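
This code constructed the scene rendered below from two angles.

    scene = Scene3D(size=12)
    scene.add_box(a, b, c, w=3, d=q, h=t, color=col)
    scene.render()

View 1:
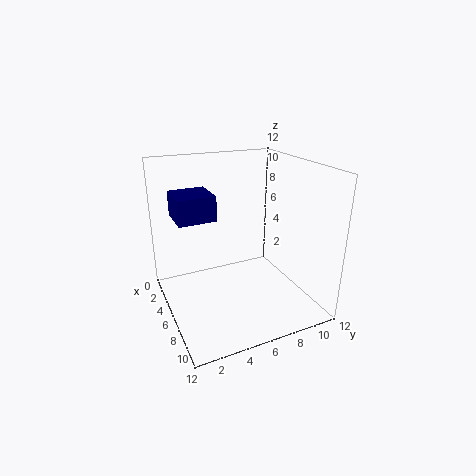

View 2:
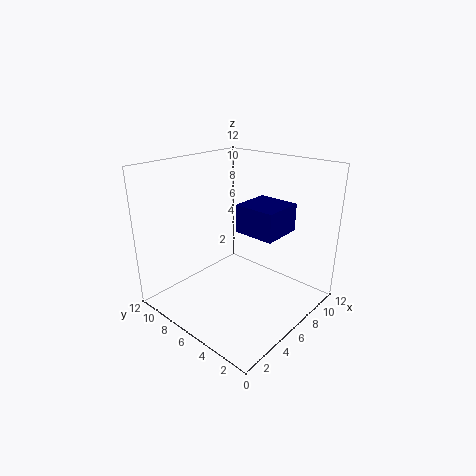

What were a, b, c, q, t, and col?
a = 3.5, b = 1, c = 8, q = 3, t = 2, col = 'navy'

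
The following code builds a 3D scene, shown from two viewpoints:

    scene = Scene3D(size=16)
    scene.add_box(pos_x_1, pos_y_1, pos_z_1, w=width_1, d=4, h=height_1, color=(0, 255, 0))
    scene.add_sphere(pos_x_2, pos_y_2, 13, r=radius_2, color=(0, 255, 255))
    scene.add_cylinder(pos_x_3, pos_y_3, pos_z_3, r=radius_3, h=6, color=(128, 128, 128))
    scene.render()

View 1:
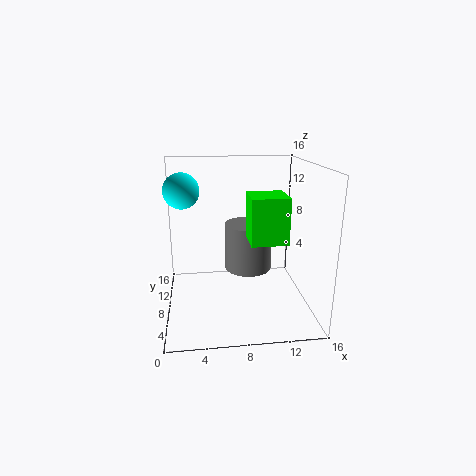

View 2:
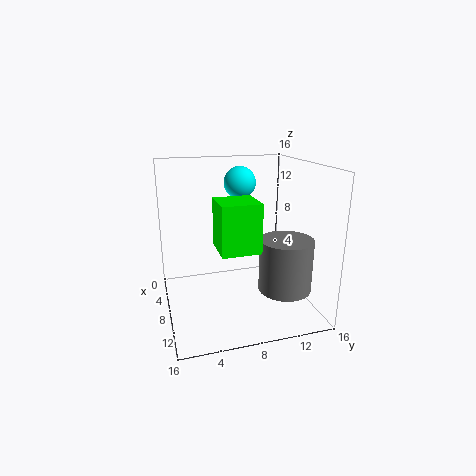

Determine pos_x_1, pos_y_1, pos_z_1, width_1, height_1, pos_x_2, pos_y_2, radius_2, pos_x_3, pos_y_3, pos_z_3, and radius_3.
pos_x_1 = 9
pos_y_1 = 5
pos_z_1 = 8
width_1 = 4
height_1 = 5
pos_x_2 = 2
pos_y_2 = 10
radius_2 = 2
pos_x_3 = 10
pos_y_3 = 13
pos_z_3 = 2
radius_3 = 3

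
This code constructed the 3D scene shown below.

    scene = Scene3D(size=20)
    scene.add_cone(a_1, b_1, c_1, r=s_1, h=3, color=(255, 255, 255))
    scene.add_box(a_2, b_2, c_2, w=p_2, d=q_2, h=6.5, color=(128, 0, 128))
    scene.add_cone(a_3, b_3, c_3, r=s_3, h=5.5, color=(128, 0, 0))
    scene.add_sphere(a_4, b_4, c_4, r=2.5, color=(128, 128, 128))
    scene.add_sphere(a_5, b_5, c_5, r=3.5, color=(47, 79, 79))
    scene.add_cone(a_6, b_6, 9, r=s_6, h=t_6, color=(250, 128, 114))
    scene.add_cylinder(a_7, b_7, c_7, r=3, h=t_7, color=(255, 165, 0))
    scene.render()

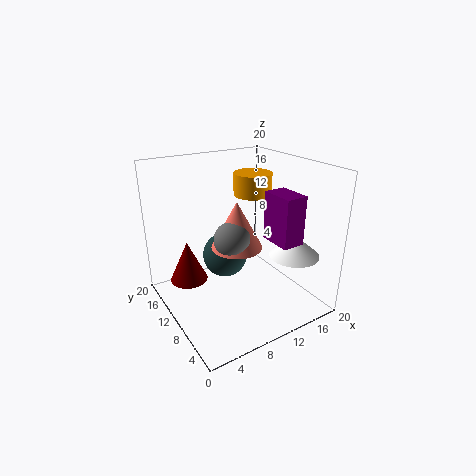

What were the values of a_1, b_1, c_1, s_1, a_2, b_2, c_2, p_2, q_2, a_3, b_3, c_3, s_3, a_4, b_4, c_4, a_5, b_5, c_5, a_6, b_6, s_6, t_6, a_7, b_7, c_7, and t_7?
a_1 = 16.5
b_1 = 5.5
c_1 = 7.5
s_1 = 3.5
a_2 = 12.5
b_2 = 3
c_2 = 10.5
p_2 = 3
q_2 = 4.5
a_3 = 3
b_3 = 11.5
c_3 = 5
s_3 = 2.5
a_4 = 8.5
b_4 = 9
c_4 = 10.5
a_5 = 11
b_5 = 15.5
c_5 = 4.5
a_6 = 9.5
b_6 = 9.5
s_6 = 3.5
t_6 = 6.5
a_7 = 16.5
b_7 = 16
c_7 = 13.5
t_7 = 3.5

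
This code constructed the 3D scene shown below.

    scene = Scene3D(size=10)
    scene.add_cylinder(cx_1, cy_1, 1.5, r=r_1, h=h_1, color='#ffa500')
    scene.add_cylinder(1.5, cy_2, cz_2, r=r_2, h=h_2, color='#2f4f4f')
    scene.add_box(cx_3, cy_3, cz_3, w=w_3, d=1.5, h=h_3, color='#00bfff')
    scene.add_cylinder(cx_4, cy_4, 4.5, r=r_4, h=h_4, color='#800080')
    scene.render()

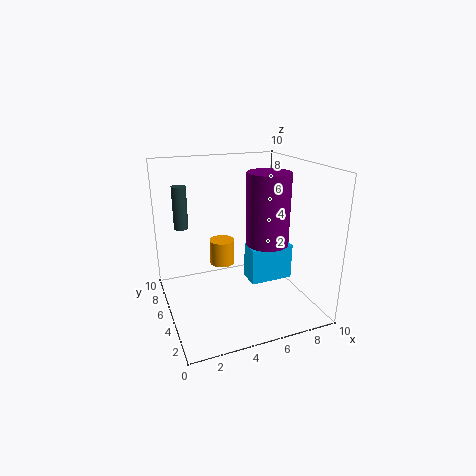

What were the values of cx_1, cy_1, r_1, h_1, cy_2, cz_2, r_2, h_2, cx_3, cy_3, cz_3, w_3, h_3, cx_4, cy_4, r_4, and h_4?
cx_1 = 5, cy_1 = 8.5, r_1 = 1, h_1 = 2, cy_2 = 7, cz_2 = 5.5, r_2 = 0.5, h_2 = 3, cx_3 = 5.5, cy_3 = 3.5, cz_3 = 2, w_3 = 3, h_3 = 2.5, cx_4 = 7, cy_4 = 4.5, r_4 = 1.5, h_4 = 5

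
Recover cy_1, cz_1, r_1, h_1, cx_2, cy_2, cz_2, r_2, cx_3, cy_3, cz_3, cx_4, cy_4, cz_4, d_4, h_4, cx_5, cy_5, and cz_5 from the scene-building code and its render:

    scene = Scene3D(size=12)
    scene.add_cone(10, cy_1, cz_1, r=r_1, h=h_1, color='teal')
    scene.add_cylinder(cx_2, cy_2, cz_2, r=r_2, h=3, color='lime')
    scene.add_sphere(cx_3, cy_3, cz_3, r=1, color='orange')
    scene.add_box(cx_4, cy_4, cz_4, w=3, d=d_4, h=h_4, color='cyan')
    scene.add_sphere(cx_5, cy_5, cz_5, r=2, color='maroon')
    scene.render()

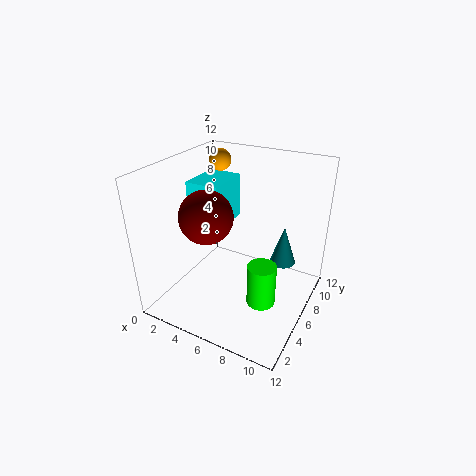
cy_1 = 6
cz_1 = 5
r_1 = 1
h_1 = 3
cx_2 = 10
cy_2 = 2
cz_2 = 4
r_2 = 1
cx_3 = 2
cy_3 = 10
cz_3 = 11
cx_4 = 1
cy_4 = 6
cz_4 = 6
d_4 = 4
h_4 = 4
cx_5 = 5
cy_5 = 3
cz_5 = 9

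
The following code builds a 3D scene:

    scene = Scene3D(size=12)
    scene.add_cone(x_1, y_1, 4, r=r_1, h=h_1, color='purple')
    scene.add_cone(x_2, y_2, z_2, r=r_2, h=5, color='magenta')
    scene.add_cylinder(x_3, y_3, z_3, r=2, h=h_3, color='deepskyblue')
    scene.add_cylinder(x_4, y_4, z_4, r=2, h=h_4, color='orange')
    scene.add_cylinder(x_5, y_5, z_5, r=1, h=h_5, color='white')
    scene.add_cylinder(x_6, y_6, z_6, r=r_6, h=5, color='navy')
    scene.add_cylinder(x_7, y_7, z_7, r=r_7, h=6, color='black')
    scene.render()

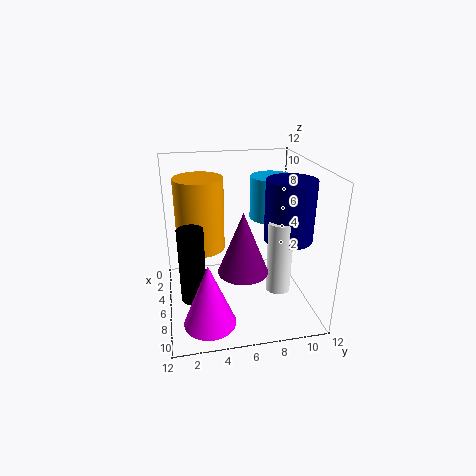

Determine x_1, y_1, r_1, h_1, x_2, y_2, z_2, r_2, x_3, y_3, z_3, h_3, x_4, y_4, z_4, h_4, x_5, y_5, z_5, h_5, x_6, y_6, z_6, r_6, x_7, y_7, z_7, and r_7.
x_1 = 8, y_1 = 6, r_1 = 2, h_1 = 5, x_2 = 10, y_2 = 3, z_2 = 1, r_2 = 2, x_3 = 2, y_3 = 10, z_3 = 6, h_3 = 4, x_4 = 5, y_4 = 3, z_4 = 5, h_4 = 6, x_5 = 8, y_5 = 9, z_5 = 2, h_5 = 6, x_6 = 7, y_6 = 10, z_6 = 6, r_6 = 2, x_7 = 8, y_7 = 2, z_7 = 2, r_7 = 1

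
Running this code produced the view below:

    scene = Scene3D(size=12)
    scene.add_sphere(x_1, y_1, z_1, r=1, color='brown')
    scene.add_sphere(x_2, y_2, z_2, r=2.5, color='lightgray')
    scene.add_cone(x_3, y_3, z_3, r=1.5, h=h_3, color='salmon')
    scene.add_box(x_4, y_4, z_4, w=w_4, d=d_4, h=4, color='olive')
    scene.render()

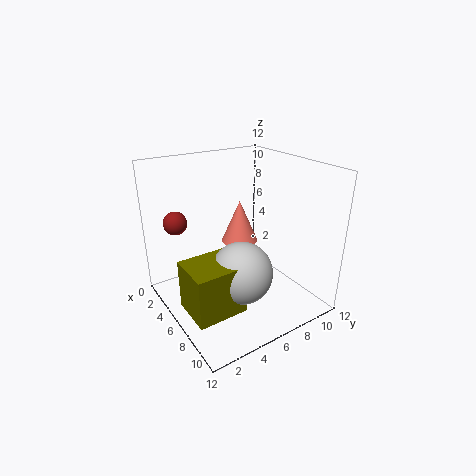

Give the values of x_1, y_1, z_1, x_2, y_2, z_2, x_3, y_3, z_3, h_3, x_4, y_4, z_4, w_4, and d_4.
x_1 = 2.5; y_1 = 2; z_1 = 7; x_2 = 8; y_2 = 5; z_2 = 4; x_3 = 5.5; y_3 = 6.5; z_3 = 5.5; h_3 = 3.5; x_4 = 6; y_4 = 0.5; z_4 = 1.5; w_4 = 3.5; d_4 = 4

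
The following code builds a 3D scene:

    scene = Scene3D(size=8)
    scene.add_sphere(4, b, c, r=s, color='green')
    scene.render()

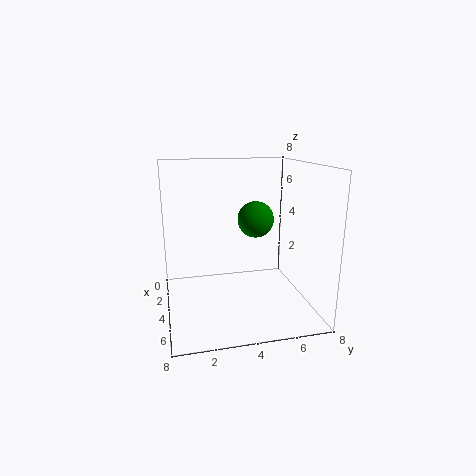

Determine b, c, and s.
b = 5
c = 5
s = 1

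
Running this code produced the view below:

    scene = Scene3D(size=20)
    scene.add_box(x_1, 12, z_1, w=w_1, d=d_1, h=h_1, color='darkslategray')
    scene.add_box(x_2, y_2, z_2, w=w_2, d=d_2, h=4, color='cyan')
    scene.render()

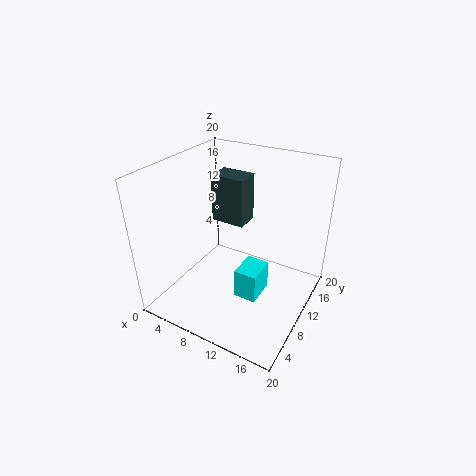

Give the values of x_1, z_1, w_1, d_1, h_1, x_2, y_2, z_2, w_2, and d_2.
x_1 = 4.5, z_1 = 10.5, w_1 = 5, d_1 = 3.5, h_1 = 7, x_2 = 12, y_2 = 5.5, z_2 = 4, w_2 = 3, d_2 = 4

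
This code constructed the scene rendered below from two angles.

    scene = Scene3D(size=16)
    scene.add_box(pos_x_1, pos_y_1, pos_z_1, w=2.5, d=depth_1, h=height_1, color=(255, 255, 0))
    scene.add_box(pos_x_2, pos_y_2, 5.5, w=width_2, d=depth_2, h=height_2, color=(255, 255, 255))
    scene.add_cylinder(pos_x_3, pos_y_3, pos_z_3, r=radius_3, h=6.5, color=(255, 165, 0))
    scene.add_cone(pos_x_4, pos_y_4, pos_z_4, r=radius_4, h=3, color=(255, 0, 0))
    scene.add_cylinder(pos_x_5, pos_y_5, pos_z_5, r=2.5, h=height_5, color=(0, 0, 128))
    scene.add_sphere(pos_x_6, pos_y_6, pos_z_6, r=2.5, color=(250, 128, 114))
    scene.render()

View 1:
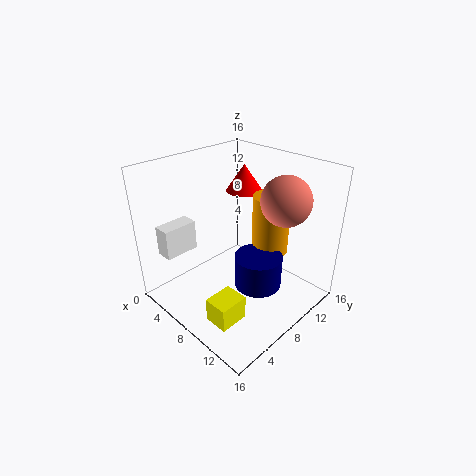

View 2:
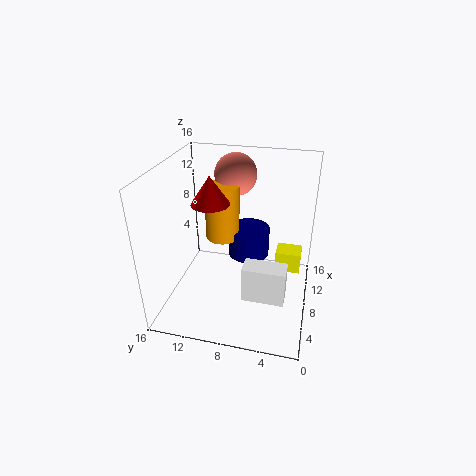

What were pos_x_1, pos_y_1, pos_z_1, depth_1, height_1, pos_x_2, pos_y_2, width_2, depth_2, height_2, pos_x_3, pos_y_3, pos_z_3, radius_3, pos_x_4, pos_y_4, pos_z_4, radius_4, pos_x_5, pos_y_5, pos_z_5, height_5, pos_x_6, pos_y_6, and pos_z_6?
pos_x_1 = 10.5, pos_y_1 = 1, pos_z_1 = 2.5, depth_1 = 3, height_1 = 2.5, pos_x_2 = 1, pos_y_2 = 2, width_2 = 2, depth_2 = 4, height_2 = 3.5, pos_x_3 = 10.5, pos_y_3 = 10.5, pos_z_3 = 6.5, radius_3 = 2, pos_x_4 = 6.5, pos_y_4 = 10.5, pos_z_4 = 12.5, radius_4 = 2, pos_x_5 = 11.5, pos_y_5 = 7.5, pos_z_5 = 4, height_5 = 3.5, pos_x_6 = 13, pos_y_6 = 9.5, pos_z_6 = 13.5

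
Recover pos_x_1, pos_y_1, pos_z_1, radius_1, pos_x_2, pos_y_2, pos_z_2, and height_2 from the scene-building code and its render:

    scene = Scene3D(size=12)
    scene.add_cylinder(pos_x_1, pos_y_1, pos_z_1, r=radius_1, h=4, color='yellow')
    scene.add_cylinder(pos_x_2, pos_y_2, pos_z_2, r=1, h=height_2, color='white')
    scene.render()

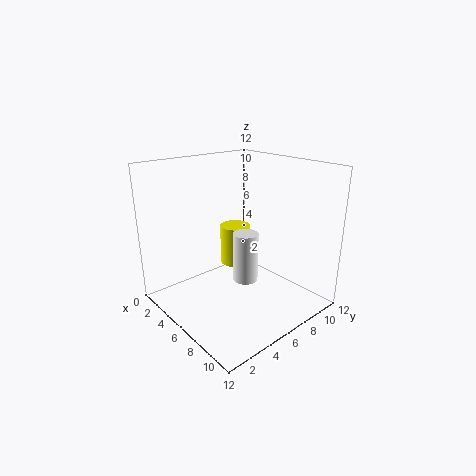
pos_x_1 = 1.5, pos_y_1 = 9.5, pos_z_1 = 1, radius_1 = 1.5, pos_x_2 = 7.5, pos_y_2 = 5.5, pos_z_2 = 3, height_2 = 4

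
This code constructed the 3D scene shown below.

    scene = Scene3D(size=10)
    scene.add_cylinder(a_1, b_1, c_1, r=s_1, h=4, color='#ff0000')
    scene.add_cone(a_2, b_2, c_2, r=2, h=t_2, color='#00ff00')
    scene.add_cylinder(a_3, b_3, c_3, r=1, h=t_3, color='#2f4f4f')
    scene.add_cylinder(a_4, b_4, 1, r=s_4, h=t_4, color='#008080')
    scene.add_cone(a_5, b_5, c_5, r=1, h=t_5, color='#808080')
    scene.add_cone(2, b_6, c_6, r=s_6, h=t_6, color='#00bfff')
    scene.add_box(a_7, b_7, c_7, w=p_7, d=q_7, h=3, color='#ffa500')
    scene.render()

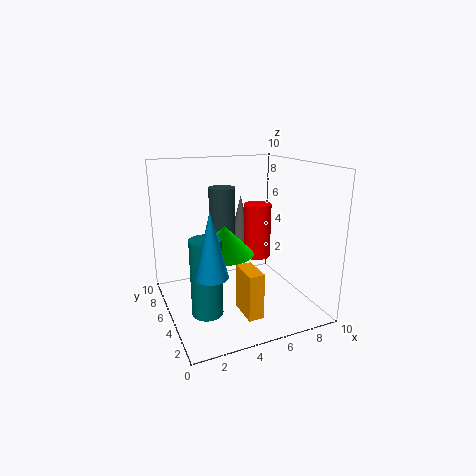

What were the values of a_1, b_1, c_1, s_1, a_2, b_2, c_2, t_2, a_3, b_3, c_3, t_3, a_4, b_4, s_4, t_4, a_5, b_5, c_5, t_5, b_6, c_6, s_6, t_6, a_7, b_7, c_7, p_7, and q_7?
a_1 = 7
b_1 = 6
c_1 = 3
s_1 = 1
a_2 = 4
b_2 = 5
c_2 = 4
t_2 = 2
a_3 = 5
b_3 = 8
c_3 = 4
t_3 = 4
a_4 = 2
b_4 = 3
s_4 = 1
t_4 = 5
a_5 = 7
b_5 = 9
c_5 = 3
t_5 = 4
b_6 = 2
c_6 = 4
s_6 = 1
t_6 = 4
a_7 = 4
b_7 = 1
c_7 = 1
p_7 = 1
q_7 = 2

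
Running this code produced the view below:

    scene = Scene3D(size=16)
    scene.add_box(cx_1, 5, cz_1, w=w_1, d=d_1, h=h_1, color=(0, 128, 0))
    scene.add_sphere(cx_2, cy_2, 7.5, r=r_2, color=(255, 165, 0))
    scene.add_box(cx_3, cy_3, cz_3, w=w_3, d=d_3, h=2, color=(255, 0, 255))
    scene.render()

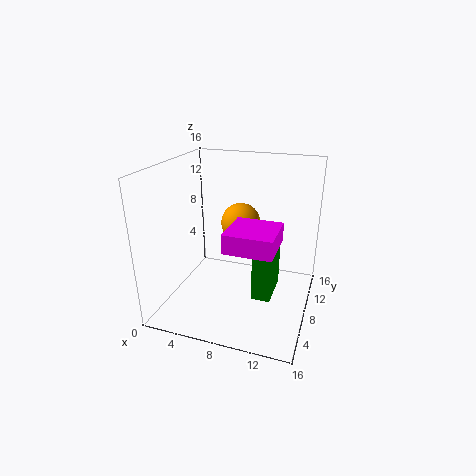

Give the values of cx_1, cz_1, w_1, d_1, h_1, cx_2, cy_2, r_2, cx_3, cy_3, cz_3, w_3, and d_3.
cx_1 = 10.5
cz_1 = 2.5
w_1 = 2
d_1 = 4.5
h_1 = 6.5
cx_2 = 6.5
cy_2 = 13.5
r_2 = 2.5
cx_3 = 8
cy_3 = 3
cz_3 = 8.5
w_3 = 5
d_3 = 5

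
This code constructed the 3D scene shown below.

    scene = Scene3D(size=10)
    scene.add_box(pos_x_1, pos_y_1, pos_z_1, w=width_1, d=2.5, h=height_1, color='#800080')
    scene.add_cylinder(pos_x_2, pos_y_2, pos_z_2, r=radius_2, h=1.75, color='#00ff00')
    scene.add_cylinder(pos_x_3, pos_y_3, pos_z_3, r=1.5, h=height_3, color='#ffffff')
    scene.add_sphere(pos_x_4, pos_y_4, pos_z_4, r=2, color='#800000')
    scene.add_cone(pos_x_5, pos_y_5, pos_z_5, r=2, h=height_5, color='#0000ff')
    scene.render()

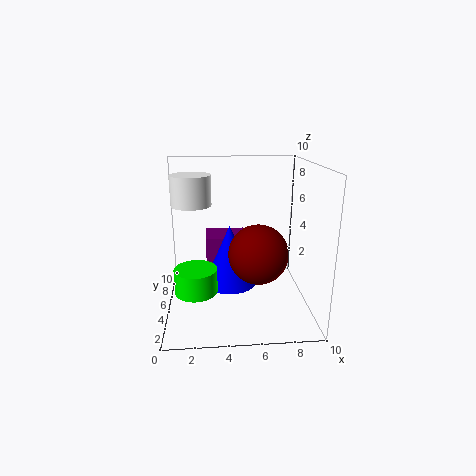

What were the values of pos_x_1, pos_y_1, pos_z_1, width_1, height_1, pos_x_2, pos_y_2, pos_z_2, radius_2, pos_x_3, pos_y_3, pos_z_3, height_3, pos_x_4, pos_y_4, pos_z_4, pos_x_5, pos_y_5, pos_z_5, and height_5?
pos_x_1 = 2.75
pos_y_1 = 6.25
pos_z_1 = 2.25
width_1 = 3
height_1 = 2.25
pos_x_2 = 2
pos_y_2 = 4.5
pos_z_2 = 1.25
radius_2 = 1.5
pos_x_3 = 1.75
pos_y_3 = 7.5
pos_z_3 = 6.75
height_3 = 2.25
pos_x_4 = 6.25
pos_y_4 = 3.75
pos_z_4 = 4.25
pos_x_5 = 4.5
pos_y_5 = 6.25
pos_z_5 = 1
height_5 = 4.5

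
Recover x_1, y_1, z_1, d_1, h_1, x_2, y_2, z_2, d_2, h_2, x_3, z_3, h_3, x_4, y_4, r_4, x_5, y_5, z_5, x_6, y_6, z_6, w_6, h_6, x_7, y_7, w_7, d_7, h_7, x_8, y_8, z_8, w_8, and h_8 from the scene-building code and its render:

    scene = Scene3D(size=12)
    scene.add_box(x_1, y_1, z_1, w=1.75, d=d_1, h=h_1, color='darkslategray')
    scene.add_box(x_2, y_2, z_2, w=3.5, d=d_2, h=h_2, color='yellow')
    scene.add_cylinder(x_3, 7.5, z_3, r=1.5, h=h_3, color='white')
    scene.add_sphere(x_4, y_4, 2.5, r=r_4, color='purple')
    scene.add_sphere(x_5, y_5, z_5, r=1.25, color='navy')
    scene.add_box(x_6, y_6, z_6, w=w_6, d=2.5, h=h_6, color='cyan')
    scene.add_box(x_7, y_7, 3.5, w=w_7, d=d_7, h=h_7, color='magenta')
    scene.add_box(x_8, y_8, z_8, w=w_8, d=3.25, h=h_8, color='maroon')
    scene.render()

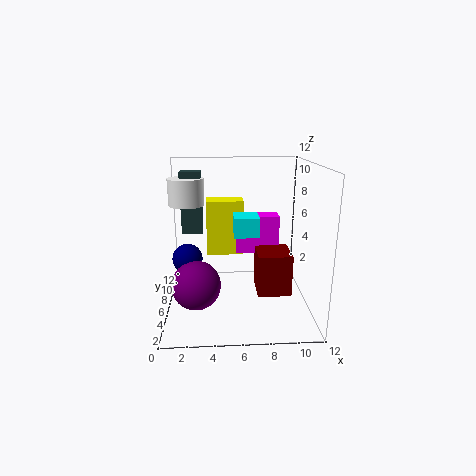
x_1 = 1.25
y_1 = 7.25
z_1 = 6
d_1 = 1.75
h_1 = 5.25
x_2 = 3.25
y_2 = 9.75
z_2 = 3
d_2 = 2
h_2 = 5.25
x_3 = 1.75
z_3 = 8.5
h_3 = 2.25
x_4 = 2.5
y_4 = 4.5
r_4 = 2
x_5 = 1.75
y_5 = 6
z_5 = 4.25
x_6 = 5.75
y_6 = 7.25
z_6 = 5.5
w_6 = 2.25
h_6 = 1.75
x_7 = 6
y_7 = 8.75
w_7 = 4
d_7 = 1.75
h_7 = 3.5
x_8 = 7.75
y_8 = 5.75
z_8 = 0.5
w_8 = 3
h_8 = 3.75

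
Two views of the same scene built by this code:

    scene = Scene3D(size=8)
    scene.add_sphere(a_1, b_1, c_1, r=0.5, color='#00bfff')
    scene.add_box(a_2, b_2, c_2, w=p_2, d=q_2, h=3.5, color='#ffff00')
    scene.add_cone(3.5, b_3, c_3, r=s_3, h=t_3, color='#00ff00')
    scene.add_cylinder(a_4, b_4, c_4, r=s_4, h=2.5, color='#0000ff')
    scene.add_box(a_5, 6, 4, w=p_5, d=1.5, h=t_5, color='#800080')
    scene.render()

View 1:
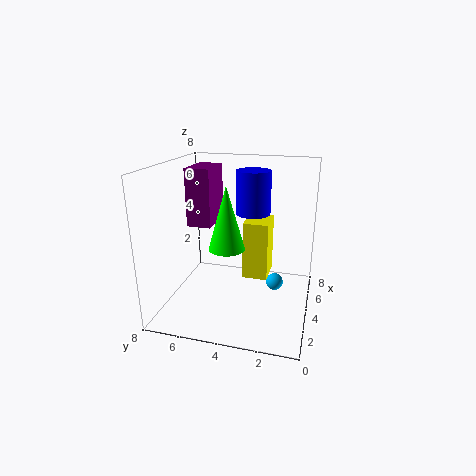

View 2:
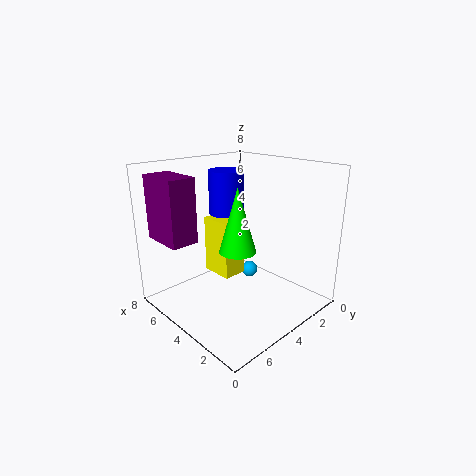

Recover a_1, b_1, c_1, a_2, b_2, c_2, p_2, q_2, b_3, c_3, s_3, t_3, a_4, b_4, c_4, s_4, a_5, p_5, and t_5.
a_1 = 5; b_1 = 2; c_1 = 1; a_2 = 5; b_2 = 2.5; c_2 = 1; p_2 = 2; q_2 = 1.5; b_3 = 4.5; c_3 = 3.5; s_3 = 1; t_3 = 3.5; a_4 = 5.5; b_4 = 3.5; c_4 = 5; s_4 = 1; a_5 = 5; p_5 = 2.5; t_5 = 3.5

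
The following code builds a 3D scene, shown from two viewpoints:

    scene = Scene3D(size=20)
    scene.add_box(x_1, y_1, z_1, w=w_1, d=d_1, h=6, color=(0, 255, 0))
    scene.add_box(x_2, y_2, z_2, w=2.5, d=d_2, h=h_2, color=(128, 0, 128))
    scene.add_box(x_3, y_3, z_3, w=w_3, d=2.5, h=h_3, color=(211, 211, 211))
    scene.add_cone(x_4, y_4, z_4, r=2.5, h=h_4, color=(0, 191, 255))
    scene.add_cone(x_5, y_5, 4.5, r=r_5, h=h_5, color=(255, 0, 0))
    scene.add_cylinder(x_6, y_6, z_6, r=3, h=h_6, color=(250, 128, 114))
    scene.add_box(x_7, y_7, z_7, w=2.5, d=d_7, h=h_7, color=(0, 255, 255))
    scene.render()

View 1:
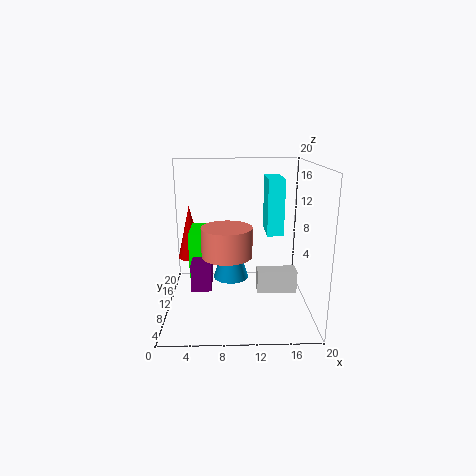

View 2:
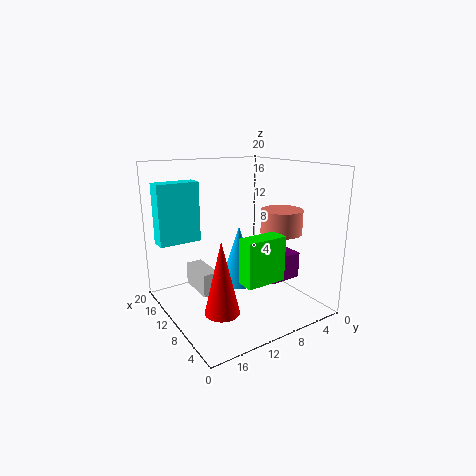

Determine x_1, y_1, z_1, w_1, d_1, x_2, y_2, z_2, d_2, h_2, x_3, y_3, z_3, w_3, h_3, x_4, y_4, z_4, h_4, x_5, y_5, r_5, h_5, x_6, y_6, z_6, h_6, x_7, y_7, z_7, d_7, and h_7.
x_1 = 3.5, y_1 = 7, z_1 = 5.5, w_1 = 2.5, d_1 = 5.5, x_2 = 4, y_2 = 4, z_2 = 5, d_2 = 4.5, h_2 = 3.5, x_3 = 13, y_3 = 11.5, z_3 = 0.5, w_3 = 6, h_3 = 3.5, x_4 = 9, y_4 = 10.5, z_4 = 4, h_4 = 8, x_5 = 2.5, y_5 = 17, r_5 = 2, h_5 = 8.5, x_6 = 8.5, y_6 = 3.5, z_6 = 10, h_6 = 3.5, x_7 = 14.5, y_7 = 13.5, z_7 = 9, d_7 = 6, h_7 = 8.5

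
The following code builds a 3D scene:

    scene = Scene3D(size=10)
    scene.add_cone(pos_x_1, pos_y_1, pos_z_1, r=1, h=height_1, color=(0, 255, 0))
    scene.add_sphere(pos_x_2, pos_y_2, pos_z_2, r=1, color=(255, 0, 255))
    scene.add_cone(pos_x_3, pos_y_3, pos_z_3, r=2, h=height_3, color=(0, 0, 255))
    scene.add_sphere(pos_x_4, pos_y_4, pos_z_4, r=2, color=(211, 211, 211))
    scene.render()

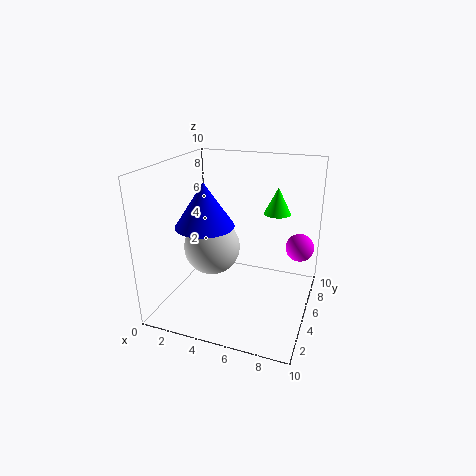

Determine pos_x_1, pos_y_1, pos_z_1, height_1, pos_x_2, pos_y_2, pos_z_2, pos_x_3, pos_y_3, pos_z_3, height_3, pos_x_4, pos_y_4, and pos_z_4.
pos_x_1 = 7; pos_y_1 = 8; pos_z_1 = 6; height_1 = 2; pos_x_2 = 9; pos_y_2 = 7; pos_z_2 = 4; pos_x_3 = 3; pos_y_3 = 4; pos_z_3 = 6; height_3 = 3; pos_x_4 = 3; pos_y_4 = 5; pos_z_4 = 4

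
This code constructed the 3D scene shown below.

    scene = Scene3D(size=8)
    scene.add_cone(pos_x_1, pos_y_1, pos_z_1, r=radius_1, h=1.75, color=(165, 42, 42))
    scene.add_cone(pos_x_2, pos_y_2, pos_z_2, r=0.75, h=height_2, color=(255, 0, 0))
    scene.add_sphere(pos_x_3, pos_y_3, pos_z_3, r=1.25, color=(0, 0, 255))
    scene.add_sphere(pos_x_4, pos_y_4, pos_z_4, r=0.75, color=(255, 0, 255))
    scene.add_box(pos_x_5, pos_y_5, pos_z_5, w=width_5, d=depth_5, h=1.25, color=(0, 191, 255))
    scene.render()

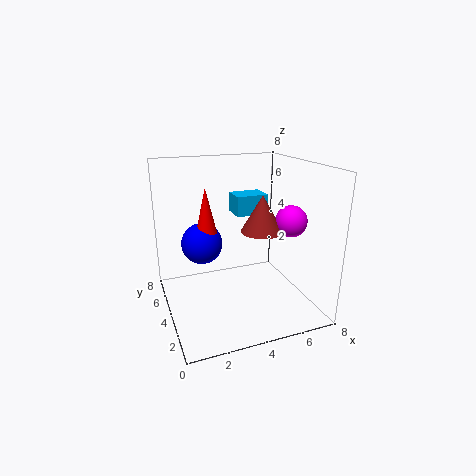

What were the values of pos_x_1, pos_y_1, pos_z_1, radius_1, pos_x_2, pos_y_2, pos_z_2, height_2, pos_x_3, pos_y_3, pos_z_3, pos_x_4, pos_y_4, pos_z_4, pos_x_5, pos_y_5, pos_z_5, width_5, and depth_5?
pos_x_1 = 4.25; pos_y_1 = 1.5; pos_z_1 = 5.25; radius_1 = 1; pos_x_2 = 2.75; pos_y_2 = 6; pos_z_2 = 3.25; height_2 = 3.25; pos_x_3 = 2.5; pos_y_3 = 6.25; pos_z_3 = 3; pos_x_4 = 5.5; pos_y_4 = 1; pos_z_4 = 5.75; pos_x_5 = 4.75; pos_y_5 = 6; pos_z_5 = 4.5; width_5 = 2; depth_5 = 1.5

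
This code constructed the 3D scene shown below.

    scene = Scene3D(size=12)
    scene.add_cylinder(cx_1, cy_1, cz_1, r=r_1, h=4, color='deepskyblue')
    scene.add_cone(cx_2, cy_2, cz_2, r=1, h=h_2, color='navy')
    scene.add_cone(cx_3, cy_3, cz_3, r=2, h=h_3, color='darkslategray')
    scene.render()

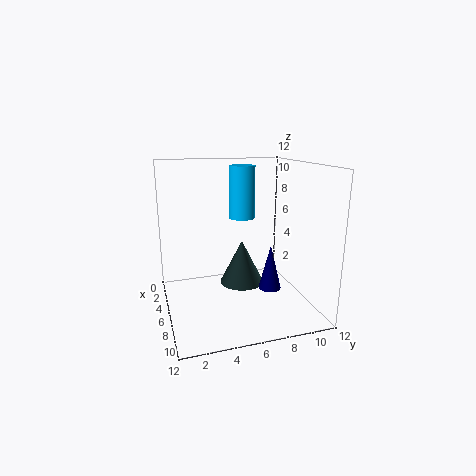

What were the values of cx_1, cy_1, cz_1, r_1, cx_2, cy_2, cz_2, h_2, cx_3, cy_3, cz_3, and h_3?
cx_1 = 7, cy_1 = 6, cz_1 = 8, r_1 = 1, cx_2 = 6, cy_2 = 9, cz_2 = 1, h_2 = 4, cx_3 = 4, cy_3 = 7, cz_3 = 1, h_3 = 4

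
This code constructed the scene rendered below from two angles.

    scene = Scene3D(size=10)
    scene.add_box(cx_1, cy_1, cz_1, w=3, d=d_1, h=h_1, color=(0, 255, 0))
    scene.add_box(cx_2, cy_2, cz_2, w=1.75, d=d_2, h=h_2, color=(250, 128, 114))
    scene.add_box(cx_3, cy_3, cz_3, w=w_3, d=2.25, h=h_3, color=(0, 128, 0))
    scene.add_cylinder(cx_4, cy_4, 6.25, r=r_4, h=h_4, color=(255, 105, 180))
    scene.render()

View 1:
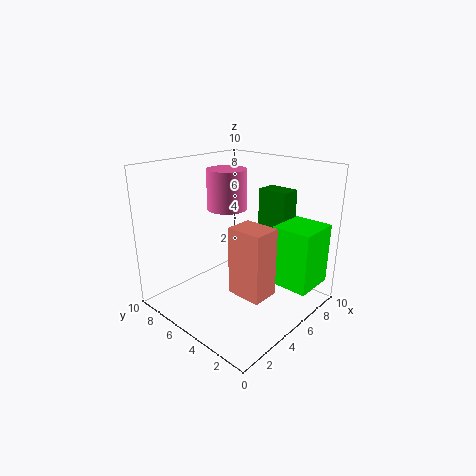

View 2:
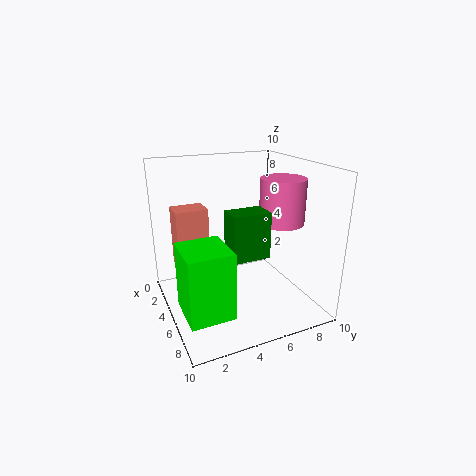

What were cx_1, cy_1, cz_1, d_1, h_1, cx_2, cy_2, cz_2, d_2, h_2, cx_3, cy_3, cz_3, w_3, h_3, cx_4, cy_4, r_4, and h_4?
cx_1 = 6.25, cy_1 = 0.25, cz_1 = 1.75, d_1 = 2.75, h_1 = 4.25, cx_2 = 2.25, cy_2 = 1, cz_2 = 2.75, d_2 = 2.25, h_2 = 4.25, cx_3 = 7.5, cy_3 = 3, cz_3 = 5.25, w_3 = 1.5, h_3 = 2.75, cx_4 = 6.5, cy_4 = 7.5, r_4 = 1.5, h_4 = 3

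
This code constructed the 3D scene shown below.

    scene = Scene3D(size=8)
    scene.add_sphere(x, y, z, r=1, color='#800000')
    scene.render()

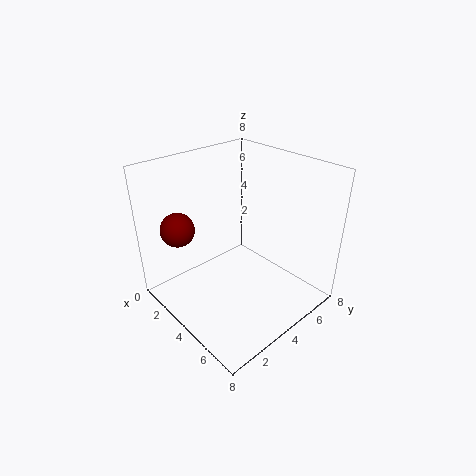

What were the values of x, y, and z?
x = 1
y = 2
z = 4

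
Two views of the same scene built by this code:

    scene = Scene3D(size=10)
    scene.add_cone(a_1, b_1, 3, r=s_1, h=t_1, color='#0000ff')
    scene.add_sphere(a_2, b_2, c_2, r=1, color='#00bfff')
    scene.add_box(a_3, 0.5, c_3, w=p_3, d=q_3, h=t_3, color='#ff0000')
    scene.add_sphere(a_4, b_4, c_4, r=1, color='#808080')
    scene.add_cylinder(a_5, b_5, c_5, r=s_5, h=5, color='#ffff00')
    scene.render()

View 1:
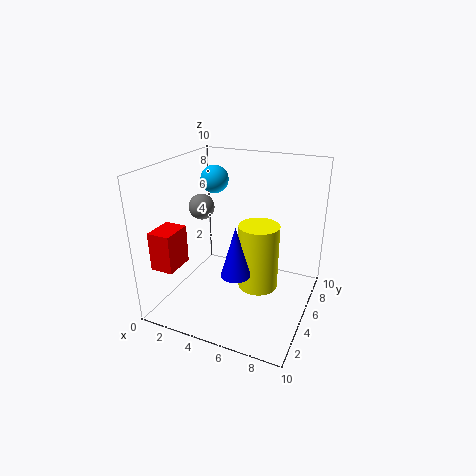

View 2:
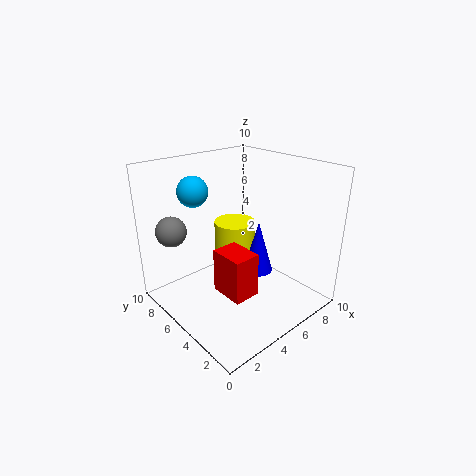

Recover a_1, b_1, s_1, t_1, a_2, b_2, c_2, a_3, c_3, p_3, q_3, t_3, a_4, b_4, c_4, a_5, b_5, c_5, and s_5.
a_1 = 5.5; b_1 = 3.5; s_1 = 1; t_1 = 3.5; a_2 = 2.5; b_2 = 6.5; c_2 = 8.5; a_3 = 1; c_3 = 4; p_3 = 1.5; q_3 = 2; t_3 = 2.5; a_4 = 1; b_4 = 7; c_4 = 6; a_5 = 6; b_5 = 6.5; c_5 = 0.5; s_5 = 1.5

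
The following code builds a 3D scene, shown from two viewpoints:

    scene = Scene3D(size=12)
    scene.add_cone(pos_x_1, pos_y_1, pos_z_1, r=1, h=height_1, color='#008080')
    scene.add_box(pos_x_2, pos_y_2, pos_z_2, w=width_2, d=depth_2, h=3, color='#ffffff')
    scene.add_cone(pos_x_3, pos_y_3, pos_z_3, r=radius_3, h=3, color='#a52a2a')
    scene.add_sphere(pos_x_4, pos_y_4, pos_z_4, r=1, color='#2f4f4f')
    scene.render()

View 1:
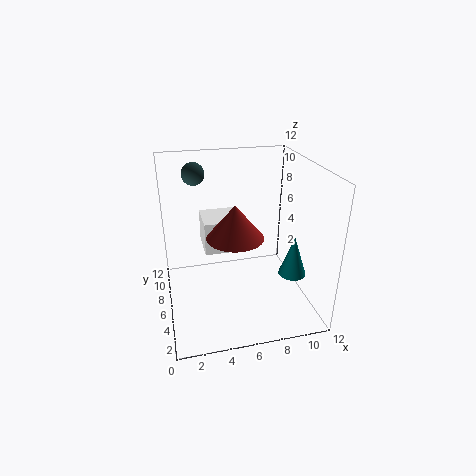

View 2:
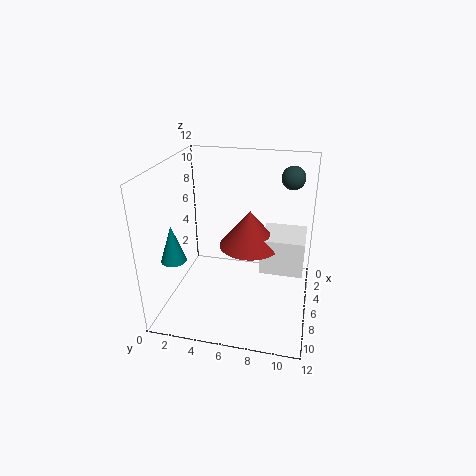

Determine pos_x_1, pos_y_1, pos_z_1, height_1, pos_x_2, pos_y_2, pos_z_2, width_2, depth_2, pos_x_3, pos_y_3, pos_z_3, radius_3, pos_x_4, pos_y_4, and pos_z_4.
pos_x_1 = 9, pos_y_1 = 1.5, pos_z_1 = 5, height_1 = 3, pos_x_2 = 3.5, pos_y_2 = 8, pos_z_2 = 3.5, width_2 = 3.5, depth_2 = 3.5, pos_x_3 = 6, pos_y_3 = 7, pos_z_3 = 5.5, radius_3 = 2.5, pos_x_4 = 3, pos_y_4 = 10, pos_z_4 = 10.5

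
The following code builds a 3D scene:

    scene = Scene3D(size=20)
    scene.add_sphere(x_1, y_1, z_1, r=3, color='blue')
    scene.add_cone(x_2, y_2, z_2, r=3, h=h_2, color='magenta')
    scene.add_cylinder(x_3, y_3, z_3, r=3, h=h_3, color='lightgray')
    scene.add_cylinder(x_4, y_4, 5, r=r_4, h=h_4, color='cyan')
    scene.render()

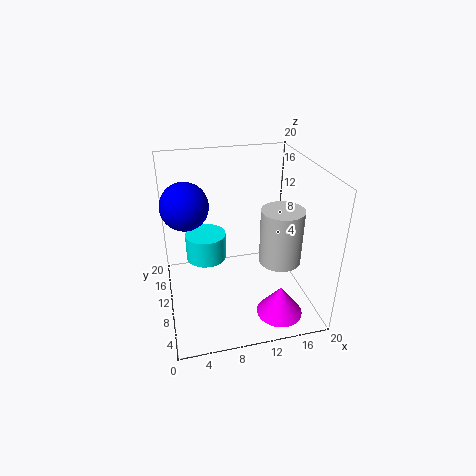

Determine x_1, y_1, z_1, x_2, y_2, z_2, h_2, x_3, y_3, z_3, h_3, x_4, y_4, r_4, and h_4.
x_1 = 3
y_1 = 9
z_1 = 16
x_2 = 14
y_2 = 3
z_2 = 2
h_2 = 4
x_3 = 16
y_3 = 9
z_3 = 6
h_3 = 8
x_4 = 6
y_4 = 14
r_4 = 3
h_4 = 4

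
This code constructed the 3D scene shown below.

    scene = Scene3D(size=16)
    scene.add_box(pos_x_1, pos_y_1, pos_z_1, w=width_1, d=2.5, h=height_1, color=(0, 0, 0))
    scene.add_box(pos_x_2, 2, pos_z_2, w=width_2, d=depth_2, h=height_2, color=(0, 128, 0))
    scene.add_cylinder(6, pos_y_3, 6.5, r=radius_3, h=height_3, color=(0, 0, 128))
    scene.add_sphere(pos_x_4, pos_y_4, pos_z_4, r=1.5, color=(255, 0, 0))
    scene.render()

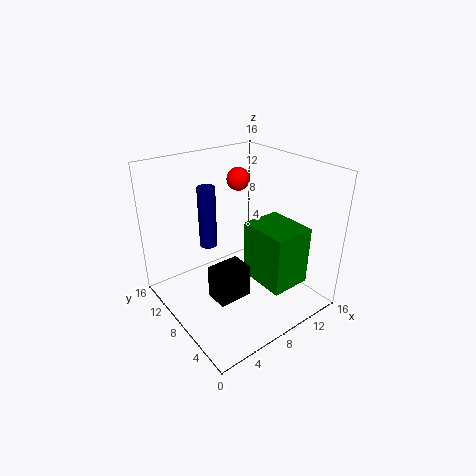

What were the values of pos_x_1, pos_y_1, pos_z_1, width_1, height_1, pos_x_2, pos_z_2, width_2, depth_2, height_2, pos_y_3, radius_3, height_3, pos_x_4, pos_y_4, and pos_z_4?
pos_x_1 = 3, pos_y_1 = 4, pos_z_1 = 3.5, width_1 = 3.5, height_1 = 3.5, pos_x_2 = 8.5, pos_z_2 = 3.5, width_2 = 4.5, depth_2 = 5.5, height_2 = 6.5, pos_y_3 = 11, radius_3 = 1, height_3 = 7, pos_x_4 = 13, pos_y_4 = 14.5, pos_z_4 = 12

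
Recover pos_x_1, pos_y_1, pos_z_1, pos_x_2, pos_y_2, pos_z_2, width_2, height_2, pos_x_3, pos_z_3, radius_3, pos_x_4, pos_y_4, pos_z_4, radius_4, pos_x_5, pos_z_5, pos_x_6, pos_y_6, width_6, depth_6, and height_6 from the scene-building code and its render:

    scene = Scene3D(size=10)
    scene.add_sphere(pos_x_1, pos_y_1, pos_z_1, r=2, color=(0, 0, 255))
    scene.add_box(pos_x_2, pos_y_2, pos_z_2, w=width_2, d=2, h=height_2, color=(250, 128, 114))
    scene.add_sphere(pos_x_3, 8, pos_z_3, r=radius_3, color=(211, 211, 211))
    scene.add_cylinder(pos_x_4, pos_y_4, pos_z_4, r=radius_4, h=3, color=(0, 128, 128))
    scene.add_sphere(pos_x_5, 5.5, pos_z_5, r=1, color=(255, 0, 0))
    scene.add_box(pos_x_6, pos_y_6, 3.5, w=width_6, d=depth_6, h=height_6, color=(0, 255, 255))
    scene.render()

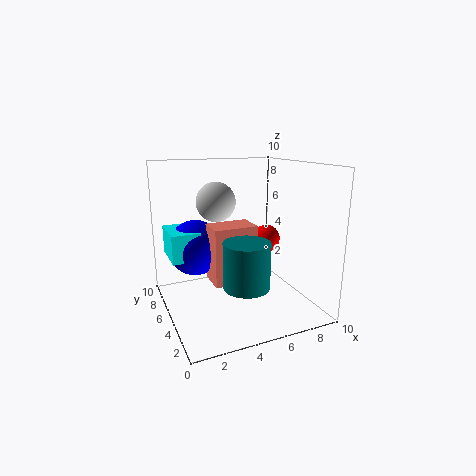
pos_x_1 = 2.5
pos_y_1 = 7
pos_z_1 = 4
pos_x_2 = 3
pos_y_2 = 4
pos_z_2 = 2
width_2 = 3
height_2 = 4
pos_x_3 = 4.5
pos_z_3 = 7
radius_3 = 1.5
pos_x_4 = 4.5
pos_y_4 = 2.5
pos_z_4 = 2.5
radius_4 = 1.5
pos_x_5 = 7.5
pos_z_5 = 4.5
pos_x_6 = 0.5
pos_y_6 = 5.5
width_6 = 2
depth_6 = 3
height_6 = 2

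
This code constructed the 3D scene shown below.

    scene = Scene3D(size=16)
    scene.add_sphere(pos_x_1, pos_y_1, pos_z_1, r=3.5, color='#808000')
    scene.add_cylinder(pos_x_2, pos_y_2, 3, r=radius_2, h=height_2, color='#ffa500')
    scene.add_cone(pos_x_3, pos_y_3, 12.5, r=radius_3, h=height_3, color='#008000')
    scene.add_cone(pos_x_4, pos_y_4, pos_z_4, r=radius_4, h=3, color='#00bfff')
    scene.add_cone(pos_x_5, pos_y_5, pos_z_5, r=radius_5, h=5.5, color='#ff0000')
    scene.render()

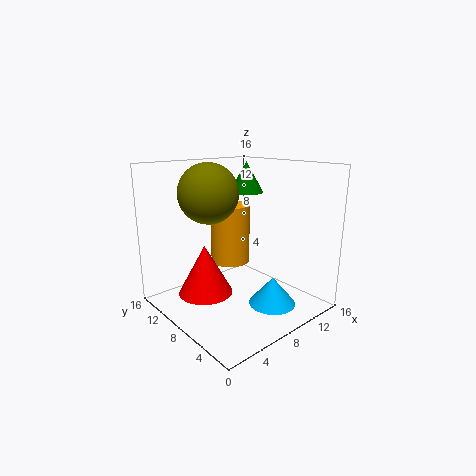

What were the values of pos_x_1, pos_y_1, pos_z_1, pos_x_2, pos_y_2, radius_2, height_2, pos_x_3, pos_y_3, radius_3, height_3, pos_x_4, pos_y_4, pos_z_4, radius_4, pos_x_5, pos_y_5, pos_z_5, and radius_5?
pos_x_1 = 7
pos_y_1 = 12
pos_z_1 = 12.5
pos_x_2 = 11
pos_y_2 = 13
radius_2 = 2.5
height_2 = 7.5
pos_x_3 = 11
pos_y_3 = 10
radius_3 = 2
height_3 = 3.5
pos_x_4 = 9
pos_y_4 = 3.5
pos_z_4 = 1.5
radius_4 = 2.5
pos_x_5 = 4.5
pos_y_5 = 9.5
pos_z_5 = 2
radius_5 = 3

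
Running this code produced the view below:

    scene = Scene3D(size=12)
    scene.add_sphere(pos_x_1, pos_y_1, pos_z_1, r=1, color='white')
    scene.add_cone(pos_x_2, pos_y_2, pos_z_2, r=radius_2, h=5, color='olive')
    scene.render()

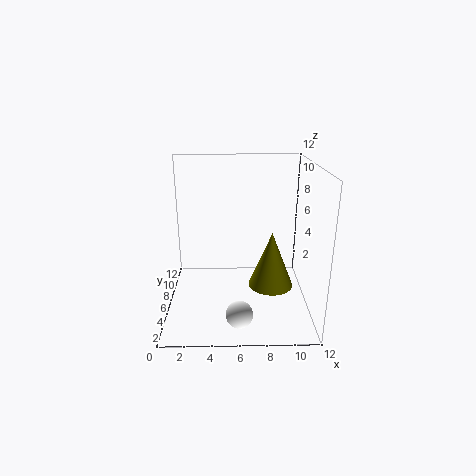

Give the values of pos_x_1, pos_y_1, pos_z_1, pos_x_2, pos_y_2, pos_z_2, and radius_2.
pos_x_1 = 6, pos_y_1 = 1, pos_z_1 = 2, pos_x_2 = 9, pos_y_2 = 7, pos_z_2 = 1, radius_2 = 2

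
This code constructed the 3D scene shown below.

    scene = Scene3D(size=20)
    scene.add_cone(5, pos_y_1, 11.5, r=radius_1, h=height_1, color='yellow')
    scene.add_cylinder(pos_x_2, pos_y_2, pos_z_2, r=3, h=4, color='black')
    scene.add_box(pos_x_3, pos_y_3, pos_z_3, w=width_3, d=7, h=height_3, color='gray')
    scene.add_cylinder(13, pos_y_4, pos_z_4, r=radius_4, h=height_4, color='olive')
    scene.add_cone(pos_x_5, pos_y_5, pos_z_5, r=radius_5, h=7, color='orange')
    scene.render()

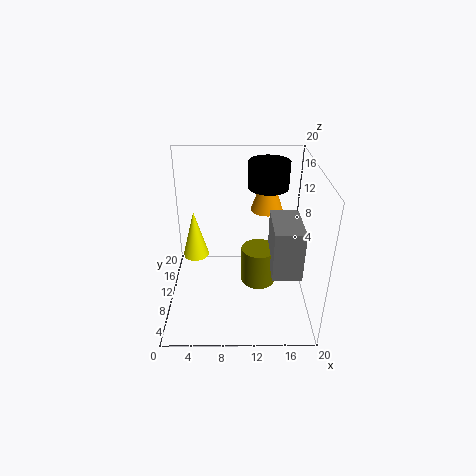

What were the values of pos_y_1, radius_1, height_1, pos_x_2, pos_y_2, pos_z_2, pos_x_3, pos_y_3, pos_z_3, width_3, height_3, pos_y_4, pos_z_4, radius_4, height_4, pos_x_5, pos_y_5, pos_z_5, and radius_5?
pos_y_1 = 4, radius_1 = 1.5, height_1 = 5.5, pos_x_2 = 14.5, pos_y_2 = 16, pos_z_2 = 15, pos_x_3 = 14.5, pos_y_3 = 5.5, pos_z_3 = 6, width_3 = 4, height_3 = 7, pos_y_4 = 10.5, pos_z_4 = 2.5, radius_4 = 2.5, height_4 = 5.5, pos_x_5 = 14.5, pos_y_5 = 17, pos_z_5 = 11, radius_5 = 2.5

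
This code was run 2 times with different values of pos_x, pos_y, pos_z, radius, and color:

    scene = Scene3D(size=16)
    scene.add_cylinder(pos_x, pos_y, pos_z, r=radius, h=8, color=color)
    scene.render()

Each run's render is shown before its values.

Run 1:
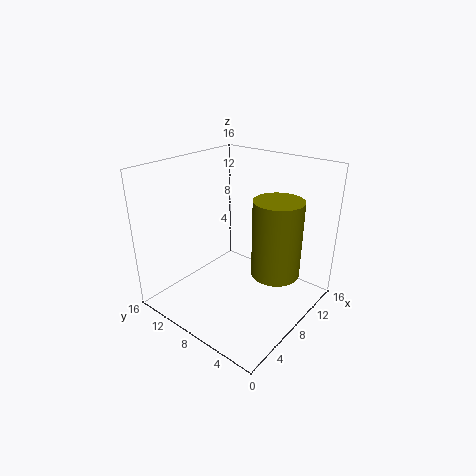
pos_x = 8
pos_y = 3
pos_z = 5.5
radius = 2.5
color = 'olive'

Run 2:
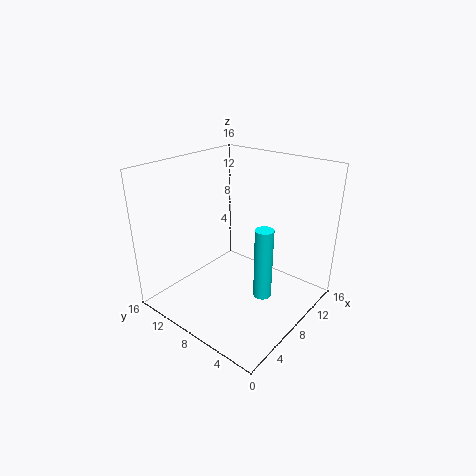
pos_x = 8
pos_y = 4.5
pos_z = 2
radius = 1
color = 'cyan'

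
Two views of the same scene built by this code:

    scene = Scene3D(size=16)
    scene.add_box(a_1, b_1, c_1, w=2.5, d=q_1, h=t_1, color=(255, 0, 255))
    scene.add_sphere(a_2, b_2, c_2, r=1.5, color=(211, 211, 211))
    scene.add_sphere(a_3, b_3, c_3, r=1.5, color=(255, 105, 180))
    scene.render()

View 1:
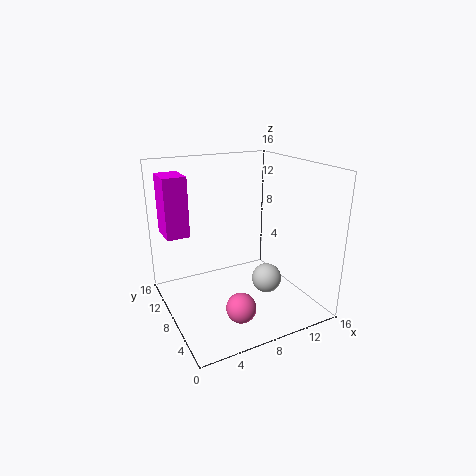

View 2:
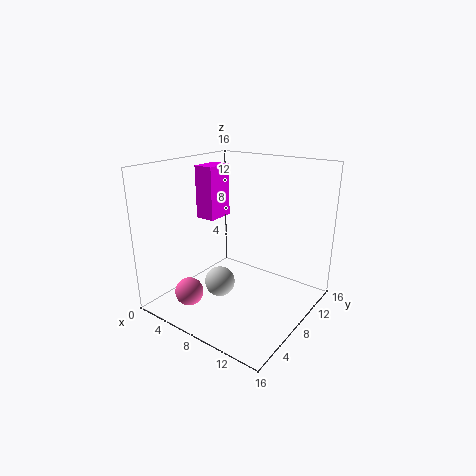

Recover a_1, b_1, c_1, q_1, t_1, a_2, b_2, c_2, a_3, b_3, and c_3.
a_1 = 0.5
b_1 = 9.5
c_1 = 8.5
q_1 = 3.5
t_1 = 6.5
a_2 = 9
b_2 = 3.5
c_2 = 5
a_3 = 5.5
b_3 = 2.5
c_3 = 3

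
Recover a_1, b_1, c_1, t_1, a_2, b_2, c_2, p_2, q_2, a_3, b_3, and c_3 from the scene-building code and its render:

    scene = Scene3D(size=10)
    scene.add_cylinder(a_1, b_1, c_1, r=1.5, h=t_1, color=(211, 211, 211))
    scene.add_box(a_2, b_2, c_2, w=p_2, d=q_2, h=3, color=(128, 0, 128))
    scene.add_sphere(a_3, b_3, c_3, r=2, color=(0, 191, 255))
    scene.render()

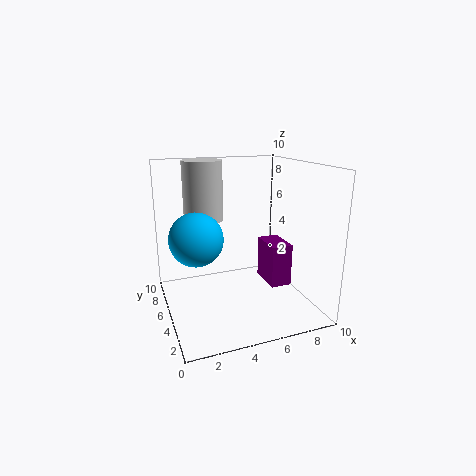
a_1 = 3.5; b_1 = 8.5; c_1 = 5.5; t_1 = 4.5; a_2 = 7; b_2 = 3.5; c_2 = 1.5; p_2 = 1.5; q_2 = 2.5; a_3 = 2.5; b_3 = 7; c_3 = 4.5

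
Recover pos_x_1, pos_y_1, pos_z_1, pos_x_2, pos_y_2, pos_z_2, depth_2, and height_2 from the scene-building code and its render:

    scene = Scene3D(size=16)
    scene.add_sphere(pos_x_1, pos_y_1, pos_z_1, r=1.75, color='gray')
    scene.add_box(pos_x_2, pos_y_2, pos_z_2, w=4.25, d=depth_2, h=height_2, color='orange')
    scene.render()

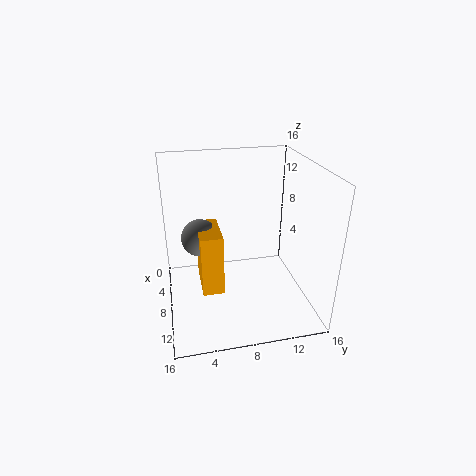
pos_x_1 = 11.75; pos_y_1 = 3.5; pos_z_1 = 10.5; pos_x_2 = 10.5; pos_y_2 = 3.25; pos_z_2 = 6; depth_2 = 2; height_2 = 5.75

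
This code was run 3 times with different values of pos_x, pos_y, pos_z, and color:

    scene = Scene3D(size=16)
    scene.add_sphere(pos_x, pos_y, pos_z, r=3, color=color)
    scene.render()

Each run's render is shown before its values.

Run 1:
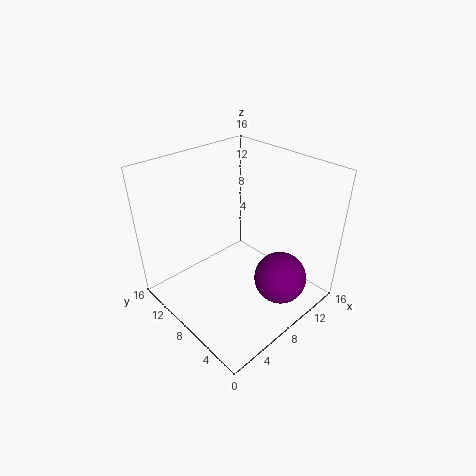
pos_x = 11; pos_y = 4; pos_z = 3; color = 'purple'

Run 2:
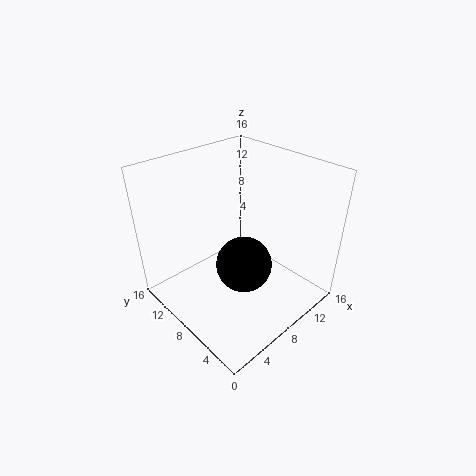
pos_x = 7; pos_y = 6; pos_z = 6; color = 'black'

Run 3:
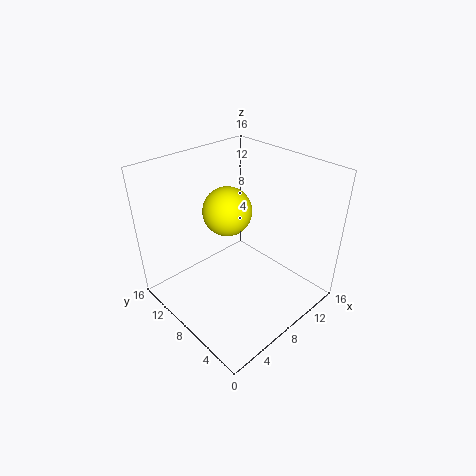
pos_x = 10; pos_y = 12; pos_z = 9; color = 'yellow'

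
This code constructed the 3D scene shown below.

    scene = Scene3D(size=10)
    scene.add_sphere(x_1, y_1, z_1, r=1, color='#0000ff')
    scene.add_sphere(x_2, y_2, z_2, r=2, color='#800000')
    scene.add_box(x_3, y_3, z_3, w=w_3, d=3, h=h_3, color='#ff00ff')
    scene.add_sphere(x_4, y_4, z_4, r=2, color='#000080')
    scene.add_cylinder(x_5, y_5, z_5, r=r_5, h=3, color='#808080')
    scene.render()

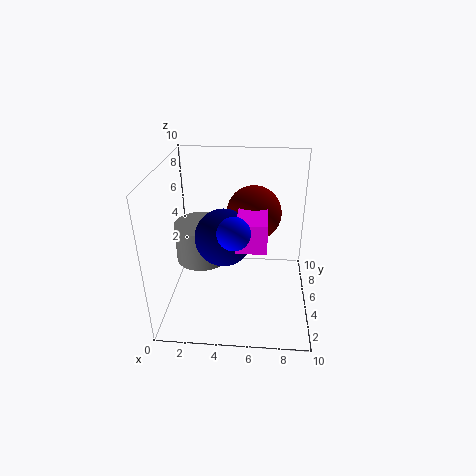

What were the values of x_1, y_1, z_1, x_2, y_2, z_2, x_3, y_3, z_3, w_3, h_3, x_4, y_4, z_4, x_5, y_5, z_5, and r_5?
x_1 = 5, y_1 = 2, z_1 = 7, x_2 = 6, y_2 = 7, z_2 = 6, x_3 = 5, y_3 = 3, z_3 = 5, w_3 = 2, h_3 = 2, x_4 = 4, y_4 = 5, z_4 = 5, x_5 = 2, y_5 = 7, z_5 = 2, r_5 = 2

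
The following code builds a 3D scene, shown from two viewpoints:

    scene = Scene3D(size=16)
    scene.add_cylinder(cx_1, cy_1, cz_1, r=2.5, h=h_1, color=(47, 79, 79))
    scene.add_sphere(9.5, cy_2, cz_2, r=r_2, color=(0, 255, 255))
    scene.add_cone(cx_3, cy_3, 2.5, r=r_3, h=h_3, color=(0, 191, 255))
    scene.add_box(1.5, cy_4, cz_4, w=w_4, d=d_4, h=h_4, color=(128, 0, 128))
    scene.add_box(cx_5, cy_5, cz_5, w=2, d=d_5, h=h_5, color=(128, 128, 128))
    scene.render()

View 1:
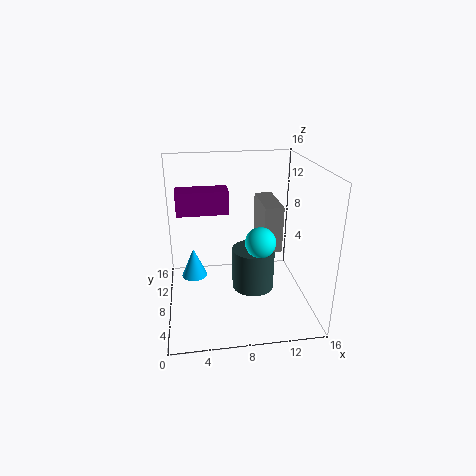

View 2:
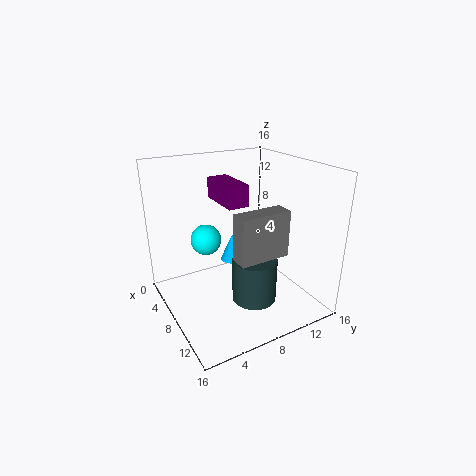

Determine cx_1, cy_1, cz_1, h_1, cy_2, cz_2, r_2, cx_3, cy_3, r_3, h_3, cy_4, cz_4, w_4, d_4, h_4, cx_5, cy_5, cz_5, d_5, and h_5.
cx_1 = 10, cy_1 = 9, cz_1 = 1, h_1 = 5, cy_2 = 3.5, cz_2 = 9.5, r_2 = 1.5, cx_3 = 3, cy_3 = 10, r_3 = 1.5, h_3 = 3.5, cy_4 = 7.5, cz_4 = 11, w_4 = 5.5, d_4 = 2.5, h_4 = 2.5, cx_5 = 10.5, cy_5 = 6, cz_5 = 7, d_5 = 5.5, h_5 = 5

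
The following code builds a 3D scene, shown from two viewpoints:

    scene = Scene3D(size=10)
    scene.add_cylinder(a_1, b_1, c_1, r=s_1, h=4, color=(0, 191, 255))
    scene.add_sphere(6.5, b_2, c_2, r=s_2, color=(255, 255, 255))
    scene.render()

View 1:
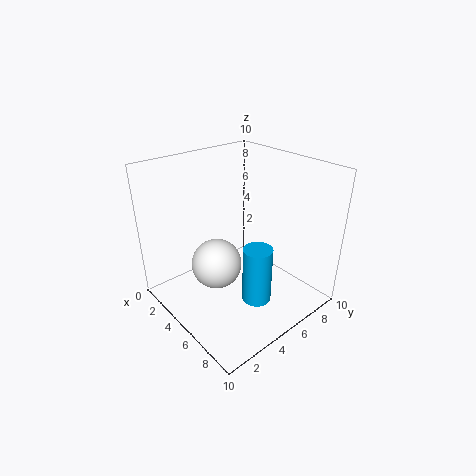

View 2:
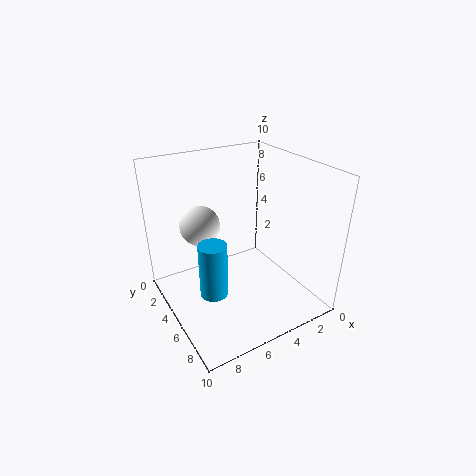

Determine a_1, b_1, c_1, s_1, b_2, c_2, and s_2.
a_1 = 7, b_1 = 5, c_1 = 1, s_1 = 1, b_2 = 2, c_2 = 5, s_2 = 1.5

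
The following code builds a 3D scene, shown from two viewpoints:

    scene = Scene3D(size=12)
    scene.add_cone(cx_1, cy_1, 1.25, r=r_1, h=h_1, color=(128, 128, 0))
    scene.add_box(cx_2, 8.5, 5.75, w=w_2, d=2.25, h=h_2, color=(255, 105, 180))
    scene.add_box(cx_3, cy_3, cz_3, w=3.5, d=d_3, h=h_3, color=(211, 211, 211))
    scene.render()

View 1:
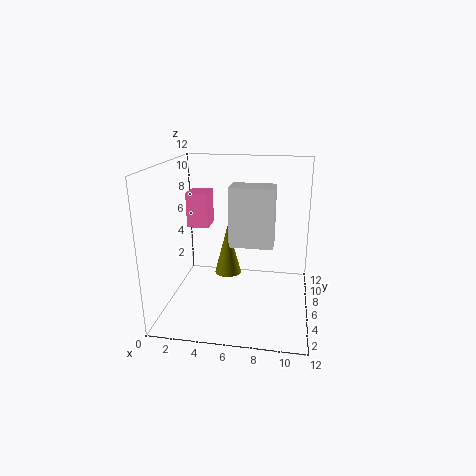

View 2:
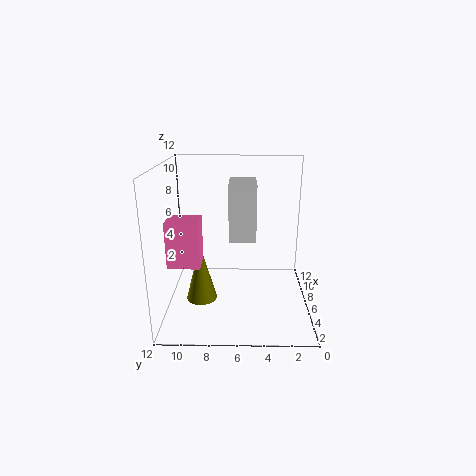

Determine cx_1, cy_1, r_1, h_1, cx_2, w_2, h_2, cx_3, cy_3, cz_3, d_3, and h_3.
cx_1 = 4.5
cy_1 = 9
r_1 = 1.25
h_1 = 4.75
cx_2 = 0.75
w_2 = 2
h_2 = 3.25
cx_3 = 5.5
cy_3 = 4.5
cz_3 = 5.75
d_3 = 2.25
h_3 = 4.75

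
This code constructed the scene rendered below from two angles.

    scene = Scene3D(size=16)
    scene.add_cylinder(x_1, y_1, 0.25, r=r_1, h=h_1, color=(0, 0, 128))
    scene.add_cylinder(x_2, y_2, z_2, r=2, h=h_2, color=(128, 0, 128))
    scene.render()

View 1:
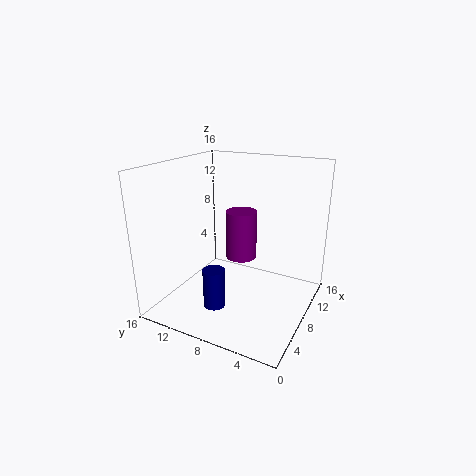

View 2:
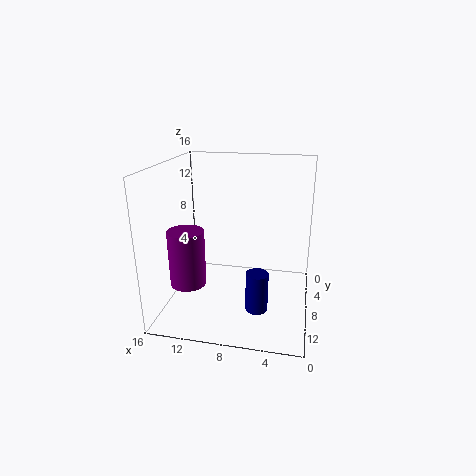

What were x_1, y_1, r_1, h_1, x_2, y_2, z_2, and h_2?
x_1 = 5.5
y_1 = 9.75
r_1 = 1.25
h_1 = 4.5
x_2 = 13.25
y_2 = 10.25
z_2 = 3
h_2 = 6.25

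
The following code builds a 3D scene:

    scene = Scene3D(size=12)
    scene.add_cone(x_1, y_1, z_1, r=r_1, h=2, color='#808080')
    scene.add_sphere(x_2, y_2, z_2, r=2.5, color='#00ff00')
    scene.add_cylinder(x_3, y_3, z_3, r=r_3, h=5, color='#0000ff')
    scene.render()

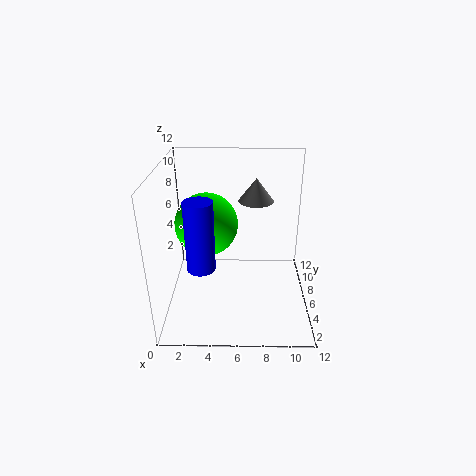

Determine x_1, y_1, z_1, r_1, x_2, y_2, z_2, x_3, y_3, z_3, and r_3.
x_1 = 7.5
y_1 = 8
z_1 = 8.5
r_1 = 1.5
x_2 = 3.5
y_2 = 5.5
z_2 = 7.5
x_3 = 3.5
y_3 = 1.5
z_3 = 6
r_3 = 1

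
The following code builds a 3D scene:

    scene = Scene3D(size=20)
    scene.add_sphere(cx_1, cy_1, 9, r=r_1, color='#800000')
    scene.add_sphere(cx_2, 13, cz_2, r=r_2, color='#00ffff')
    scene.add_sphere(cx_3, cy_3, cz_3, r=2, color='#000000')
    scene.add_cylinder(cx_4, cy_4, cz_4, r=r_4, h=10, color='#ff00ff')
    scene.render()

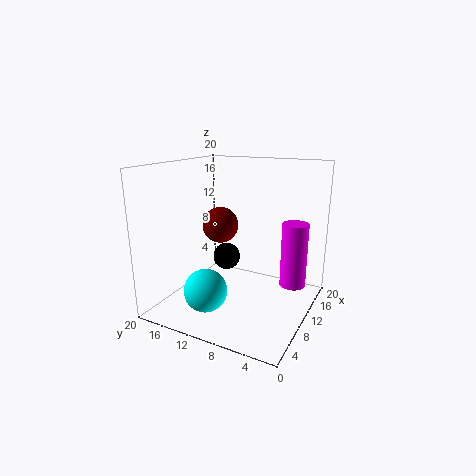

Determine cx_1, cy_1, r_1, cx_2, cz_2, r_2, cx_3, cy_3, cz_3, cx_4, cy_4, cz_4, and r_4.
cx_1 = 17
cy_1 = 17
r_1 = 3
cx_2 = 6
cz_2 = 3
r_2 = 3
cx_3 = 12
cy_3 = 13
cz_3 = 6
cx_4 = 17
cy_4 = 4
cz_4 = 1
r_4 = 2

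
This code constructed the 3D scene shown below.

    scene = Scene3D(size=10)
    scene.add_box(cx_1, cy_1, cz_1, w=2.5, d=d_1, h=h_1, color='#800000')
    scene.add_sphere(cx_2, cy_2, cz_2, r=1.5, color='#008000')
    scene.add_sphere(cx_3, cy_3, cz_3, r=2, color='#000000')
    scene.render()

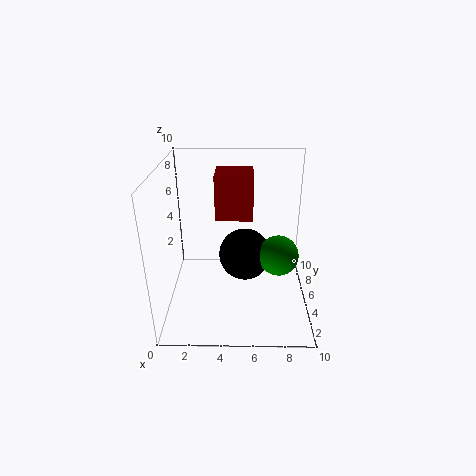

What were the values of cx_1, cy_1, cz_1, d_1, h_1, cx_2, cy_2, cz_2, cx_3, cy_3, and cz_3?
cx_1 = 3.5, cy_1 = 4.5, cz_1 = 6.5, d_1 = 2.5, h_1 = 3, cx_2 = 8, cy_2 = 6, cz_2 = 3, cx_3 = 5.5, cy_3 = 7, cz_3 = 2.5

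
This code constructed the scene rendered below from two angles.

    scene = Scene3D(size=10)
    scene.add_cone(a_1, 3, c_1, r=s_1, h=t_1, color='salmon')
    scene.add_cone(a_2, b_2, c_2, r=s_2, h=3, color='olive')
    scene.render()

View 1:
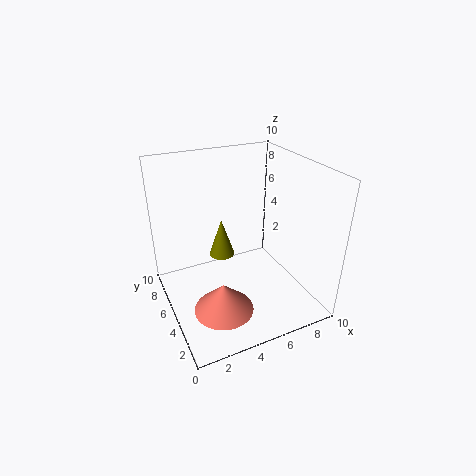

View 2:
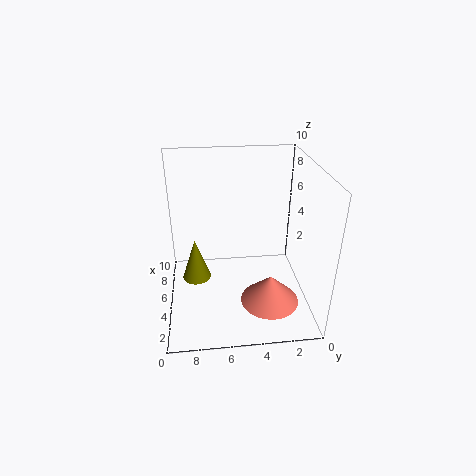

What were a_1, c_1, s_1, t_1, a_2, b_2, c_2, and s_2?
a_1 = 3
c_1 = 1
s_1 = 2
t_1 = 2
a_2 = 5
b_2 = 8
c_2 = 2
s_2 = 1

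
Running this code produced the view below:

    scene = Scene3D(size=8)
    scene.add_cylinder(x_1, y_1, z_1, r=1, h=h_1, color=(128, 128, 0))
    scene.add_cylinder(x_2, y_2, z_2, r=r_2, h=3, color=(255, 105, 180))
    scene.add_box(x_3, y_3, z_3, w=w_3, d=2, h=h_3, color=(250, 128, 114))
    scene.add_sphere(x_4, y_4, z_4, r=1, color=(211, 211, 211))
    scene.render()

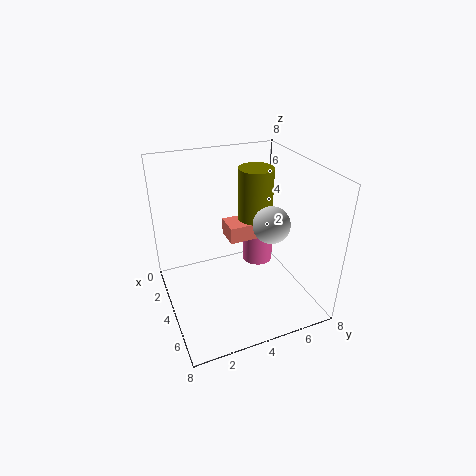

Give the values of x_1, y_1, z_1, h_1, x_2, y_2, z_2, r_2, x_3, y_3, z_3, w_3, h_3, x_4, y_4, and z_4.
x_1 = 3, y_1 = 5.5, z_1 = 4.5, h_1 = 3, x_2 = 1.5, y_2 = 6.5, z_2 = 0.5, r_2 = 1, x_3 = 1.5, y_3 = 4, z_3 = 3, w_3 = 1.5, h_3 = 1, x_4 = 5, y_4 = 5.5, z_4 = 5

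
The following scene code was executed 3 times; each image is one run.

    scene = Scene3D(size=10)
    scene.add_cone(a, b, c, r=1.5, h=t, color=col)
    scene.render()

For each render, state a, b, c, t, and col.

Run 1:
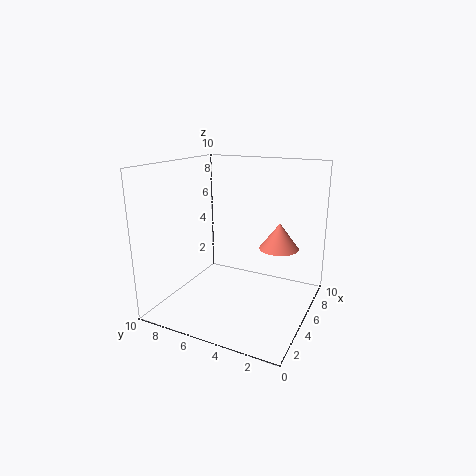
a = 8, b = 3, c = 3.5, t = 2, col = 'salmon'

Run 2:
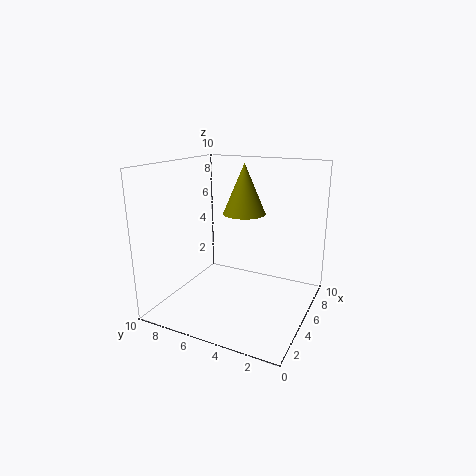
a = 6, b = 5, c = 6.5, t = 3.5, col = 'olive'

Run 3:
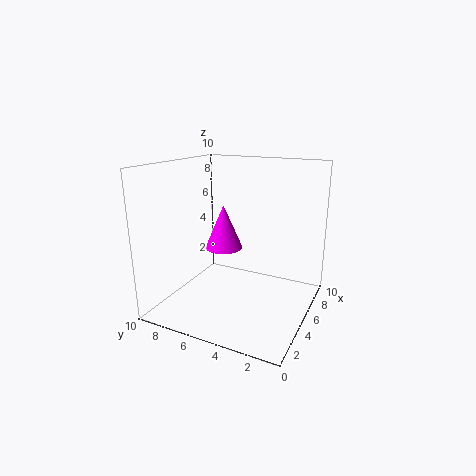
a = 7.5, b = 7.5, c = 3, t = 3.5, col = 'magenta'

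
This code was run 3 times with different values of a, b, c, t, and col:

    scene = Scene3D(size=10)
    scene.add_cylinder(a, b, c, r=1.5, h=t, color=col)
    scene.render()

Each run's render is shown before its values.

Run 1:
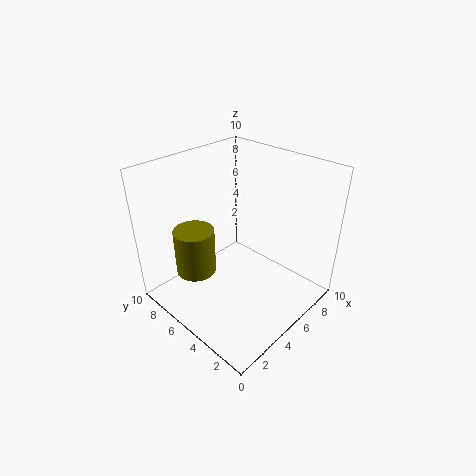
a = 3.5, b = 8, c = 1.5, t = 3.5, col = 'olive'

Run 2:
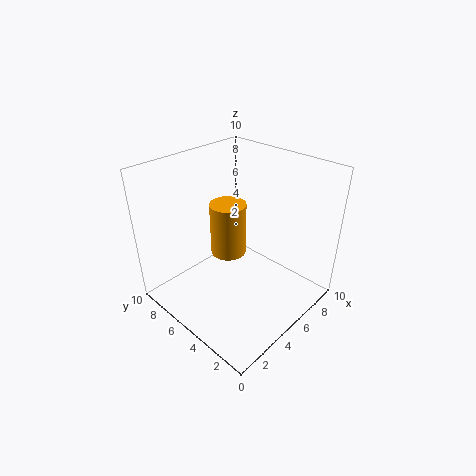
a = 7.5, b = 8.5, c = 1, t = 4.5, col = 'orange'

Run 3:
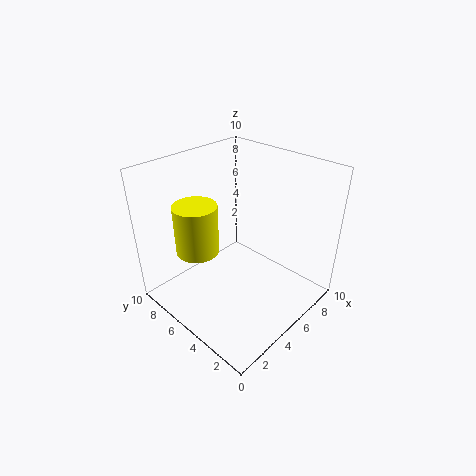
a = 3, b = 7, c = 4, t = 3.5, col = 'yellow'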